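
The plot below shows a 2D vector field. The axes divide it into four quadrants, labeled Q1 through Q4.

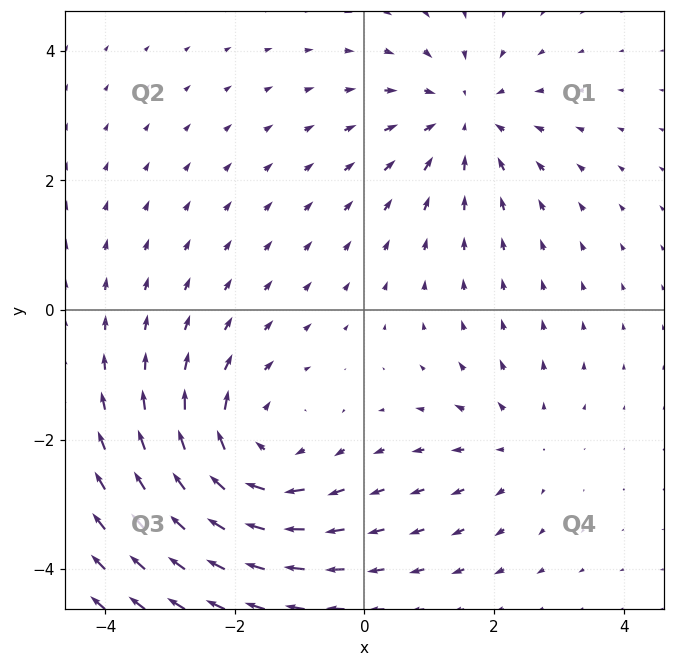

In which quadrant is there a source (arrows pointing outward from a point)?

Q4

The source sits at approximately (2.4, -2.1), which lies in quadrant Q4. The divergence there is about +2, positive as expected for a source.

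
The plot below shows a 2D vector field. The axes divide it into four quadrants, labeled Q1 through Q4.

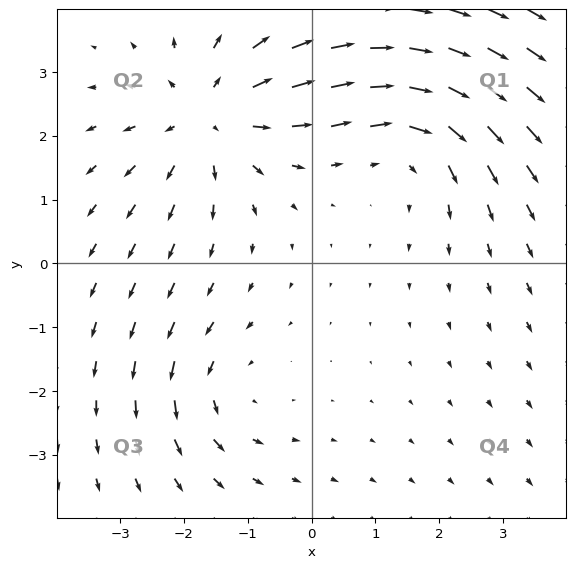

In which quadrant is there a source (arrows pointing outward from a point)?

Q2

The source sits at approximately (-1.6, 2.3), which lies in quadrant Q2. The divergence there is about +4, positive as expected for a source.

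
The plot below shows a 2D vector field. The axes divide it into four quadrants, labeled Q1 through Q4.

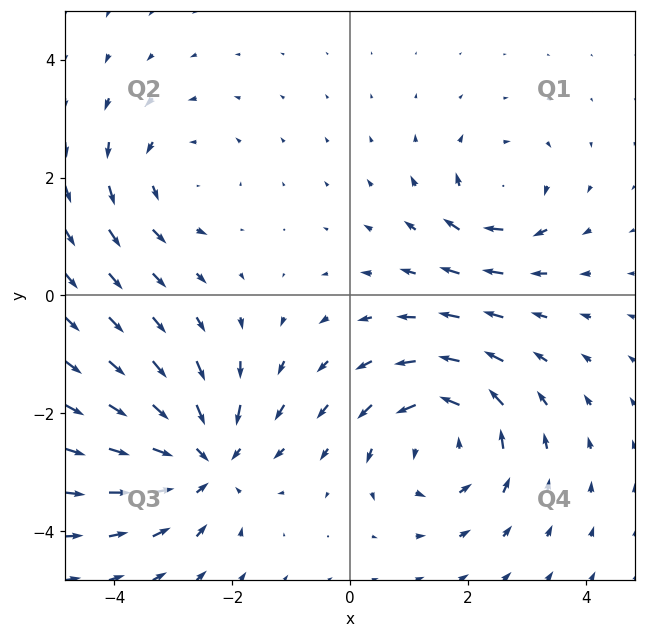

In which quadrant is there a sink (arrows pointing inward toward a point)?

The sink sits at approximately (-2.5, -2.8), which lies in quadrant Q3. The divergence there is about -5, negative as expected for a sink.

Q3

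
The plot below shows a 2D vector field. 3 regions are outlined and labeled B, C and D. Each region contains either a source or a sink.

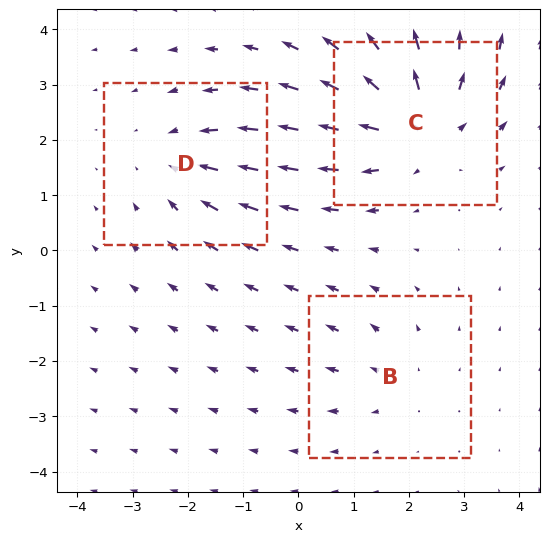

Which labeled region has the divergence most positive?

Divergence at each region's feature centre — B: about +2, C: about +4, D: about -3. Region C is most positive.

C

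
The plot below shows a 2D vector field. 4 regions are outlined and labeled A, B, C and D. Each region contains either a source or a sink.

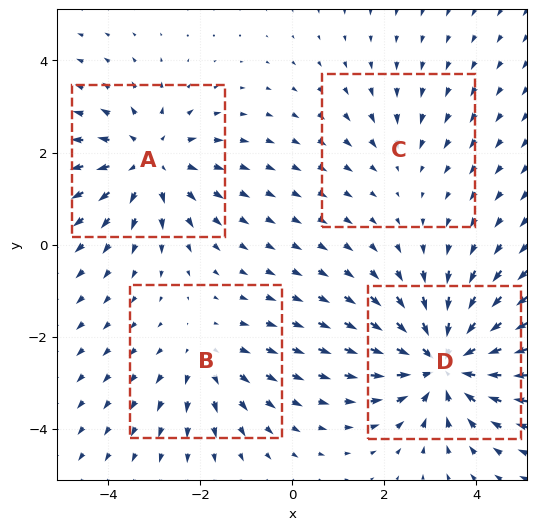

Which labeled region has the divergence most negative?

Divergence at each region's feature centre — A: about +4, B: about +3, C: about -2, D: about -6. Region D is most negative.

D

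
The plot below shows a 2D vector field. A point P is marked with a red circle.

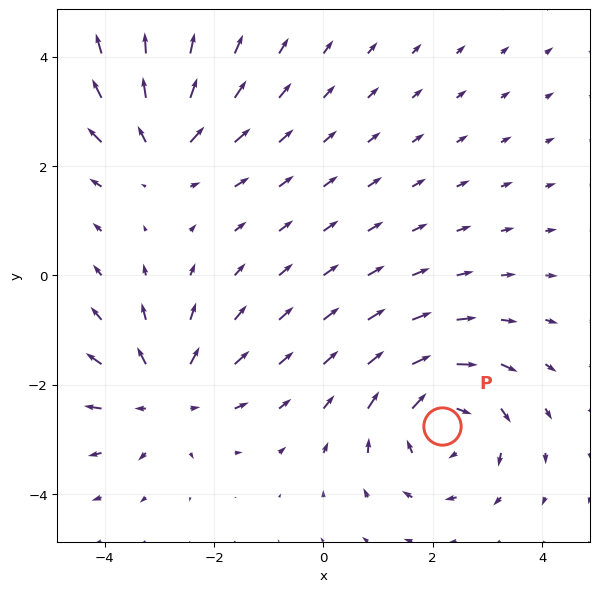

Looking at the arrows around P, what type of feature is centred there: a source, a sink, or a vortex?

vortex

At P (2.2, -2.8) the arrows circulate clockwise. Divergence ≈0, curl about -4 — near-zero divergence with nonzero curl is a vortex.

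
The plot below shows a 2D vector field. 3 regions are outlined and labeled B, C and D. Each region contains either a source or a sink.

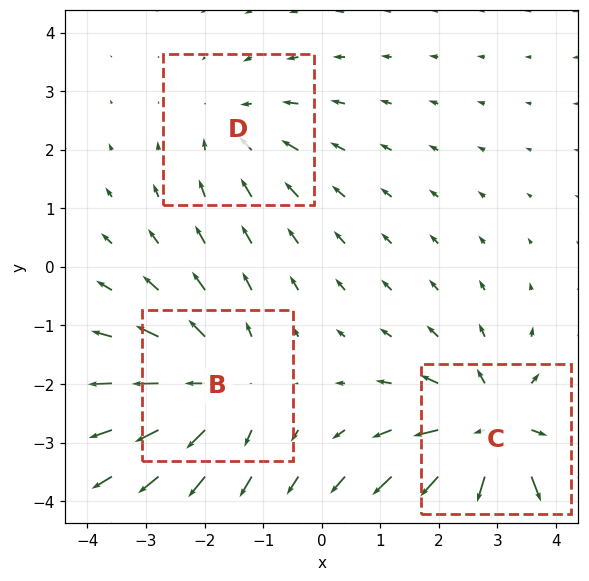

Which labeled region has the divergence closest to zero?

Divergence at each region's feature centre — B: about +3, C: about +4, D: about -2. Region D is closest to zero.

D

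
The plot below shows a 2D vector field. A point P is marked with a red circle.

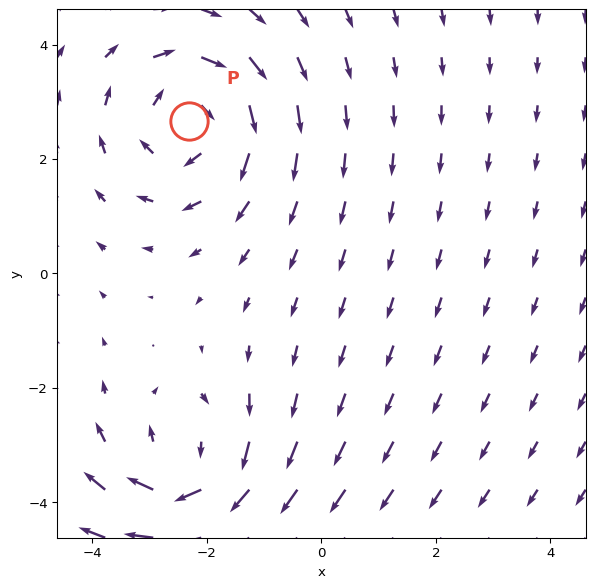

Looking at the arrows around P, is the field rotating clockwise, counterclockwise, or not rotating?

Near P at (-2.3, 2.7) the arrows circulate clockwise. The curl (z-component) there is about -4; negative curl means clockwise rotation.

clockwise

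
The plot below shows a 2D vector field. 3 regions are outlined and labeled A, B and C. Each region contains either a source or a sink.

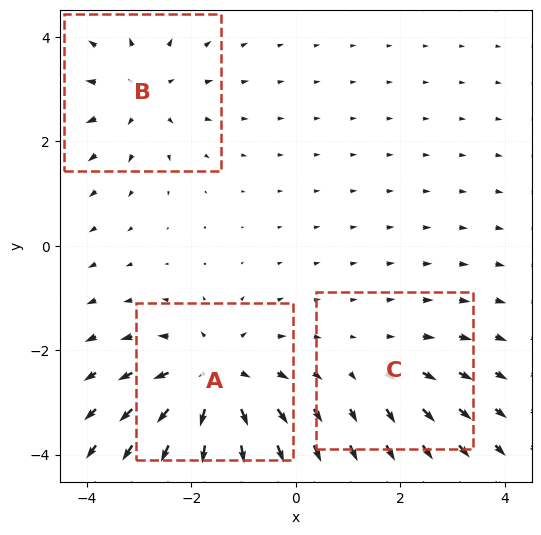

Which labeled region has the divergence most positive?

A

Divergence at each region's feature centre — A: about +5, B: about +3, C: about +2. Region A is most positive.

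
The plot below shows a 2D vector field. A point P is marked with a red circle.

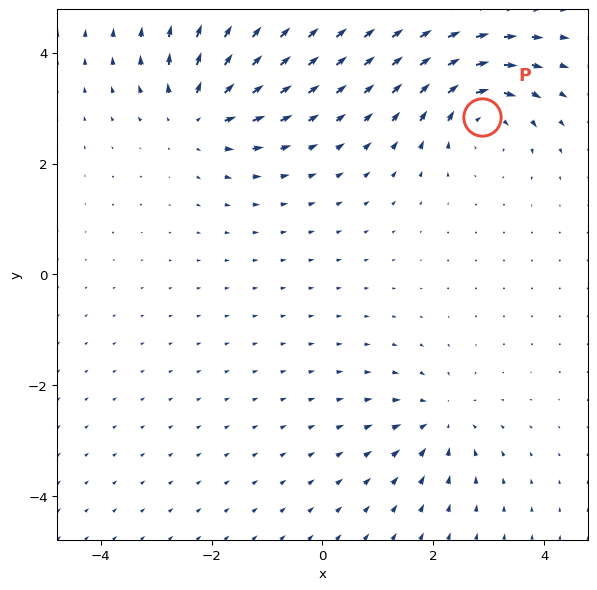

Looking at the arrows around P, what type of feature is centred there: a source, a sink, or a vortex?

At P (2.9, 2.8) the arrows circulate clockwise. Divergence ≈0, curl about -5 — near-zero divergence with nonzero curl is a vortex.

vortex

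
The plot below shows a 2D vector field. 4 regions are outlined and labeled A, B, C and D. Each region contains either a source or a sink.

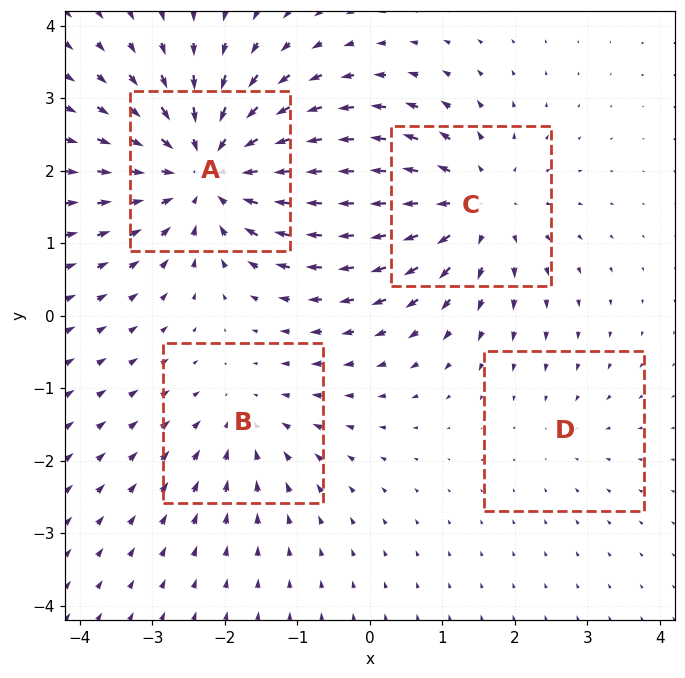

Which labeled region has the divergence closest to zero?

Divergence at each region's feature centre — A: about -6, B: about -3, C: about +5, D: about -2. Region D is closest to zero.

D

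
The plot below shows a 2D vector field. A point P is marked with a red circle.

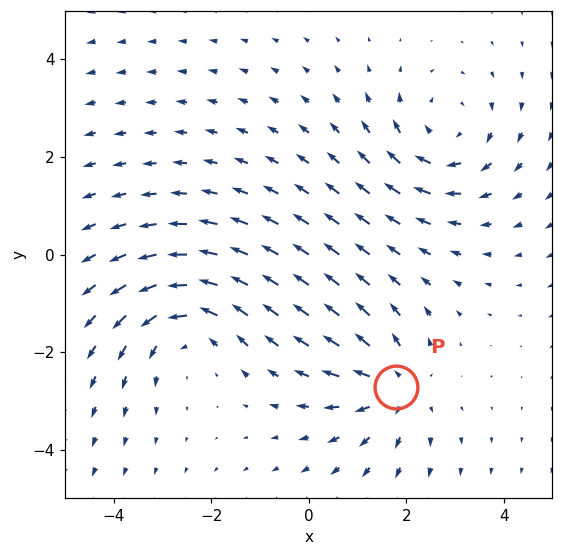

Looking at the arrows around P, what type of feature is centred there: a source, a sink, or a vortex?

At P (1.8, -2.7) the arrows spread outward. Divergence about +4, curl ≈0 — positive divergence with near-zero curl is a source.

source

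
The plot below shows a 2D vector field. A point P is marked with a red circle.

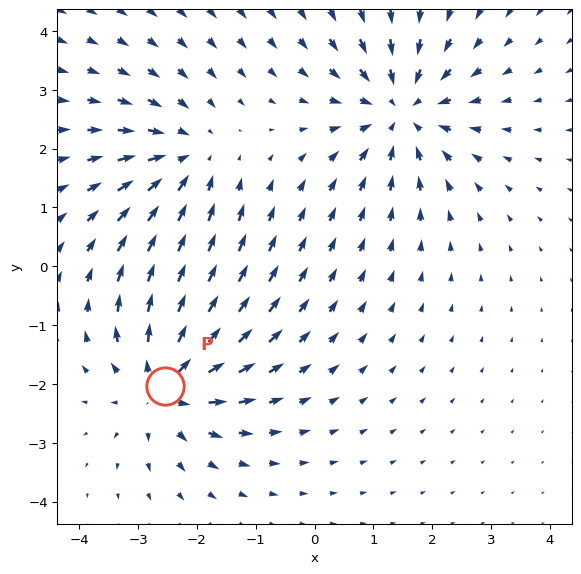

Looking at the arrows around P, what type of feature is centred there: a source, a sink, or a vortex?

source

At P (-2.5, -2.0) the arrows spread outward. Divergence about +4, curl ≈0 — positive divergence with near-zero curl is a source.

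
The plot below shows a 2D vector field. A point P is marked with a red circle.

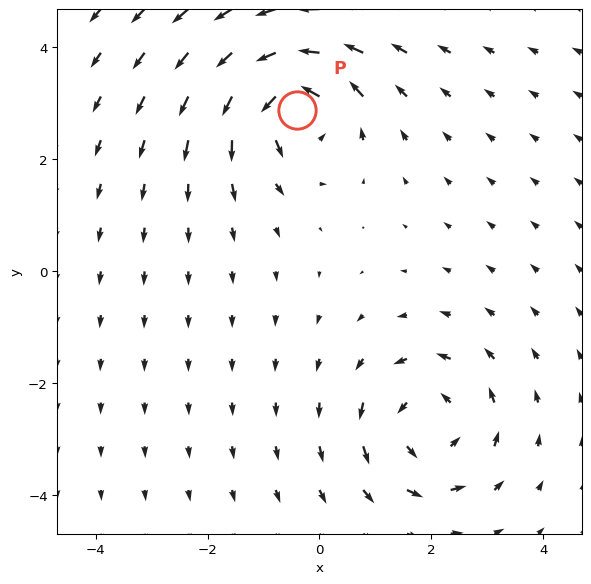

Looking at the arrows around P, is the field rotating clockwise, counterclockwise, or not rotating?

counterclockwise

Near P at (-0.4, 2.9) the arrows circulate counterclockwise. The curl (z-component) there is about +5; positive curl means counterclockwise rotation.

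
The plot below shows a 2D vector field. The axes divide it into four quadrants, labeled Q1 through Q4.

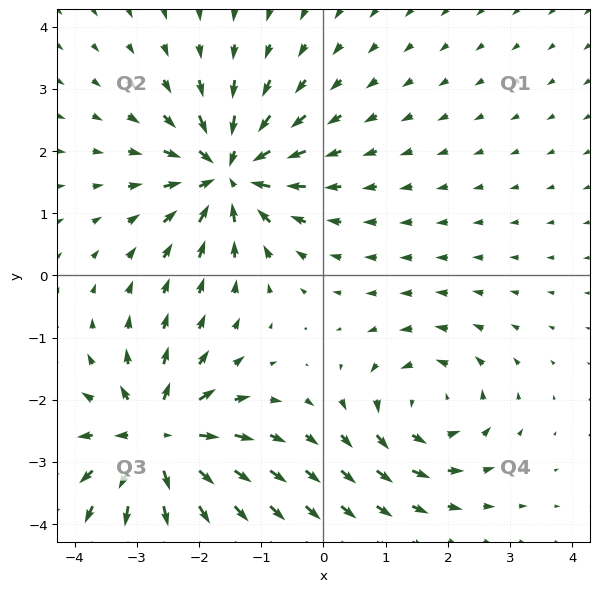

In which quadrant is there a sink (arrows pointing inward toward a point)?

The sink sits at approximately (-1.5, 1.7), which lies in quadrant Q2. The divergence there is about -5, negative as expected for a sink.

Q2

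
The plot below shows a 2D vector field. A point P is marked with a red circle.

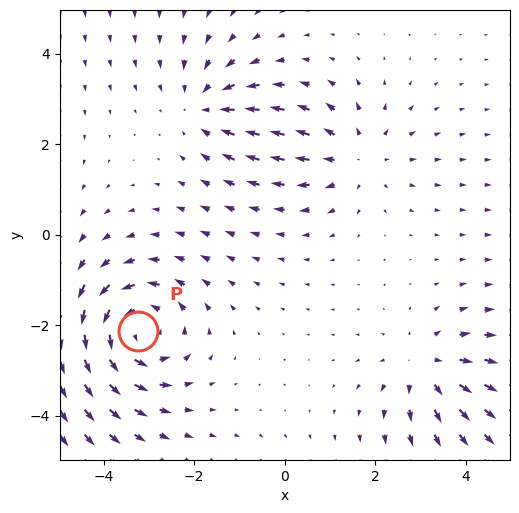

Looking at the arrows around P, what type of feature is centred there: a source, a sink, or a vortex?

vortex

At P (-3.2, -2.1) the arrows circulate counterclockwise. Divergence ≈0, curl about +5 — near-zero divergence with nonzero curl is a vortex.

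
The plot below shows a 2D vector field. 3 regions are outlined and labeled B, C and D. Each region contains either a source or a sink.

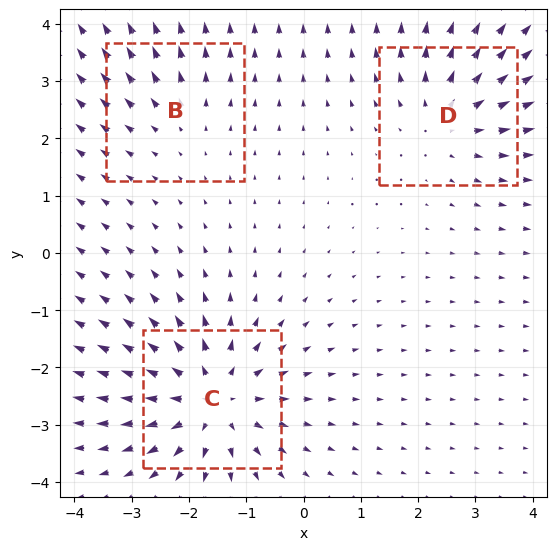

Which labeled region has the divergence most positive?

C

Divergence at each region's feature centre — B: about +2, C: about +5, D: about +3. Region C is most positive.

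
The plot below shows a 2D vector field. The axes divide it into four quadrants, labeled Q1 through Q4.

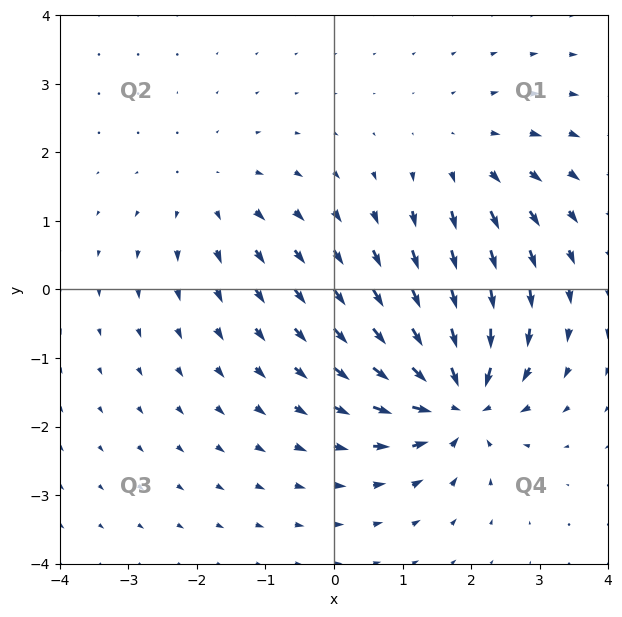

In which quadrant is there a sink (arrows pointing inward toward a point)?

The sink sits at approximately (1.8, -1.6), which lies in quadrant Q4. The divergence there is about -7, negative as expected for a sink.

Q4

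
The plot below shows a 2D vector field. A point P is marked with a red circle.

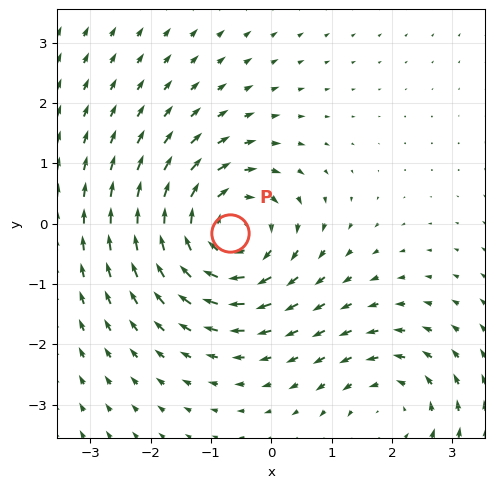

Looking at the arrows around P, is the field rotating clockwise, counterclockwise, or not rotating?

clockwise

Near P at (-0.7, -0.2) the arrows circulate clockwise. The curl (z-component) there is about -5; negative curl means clockwise rotation.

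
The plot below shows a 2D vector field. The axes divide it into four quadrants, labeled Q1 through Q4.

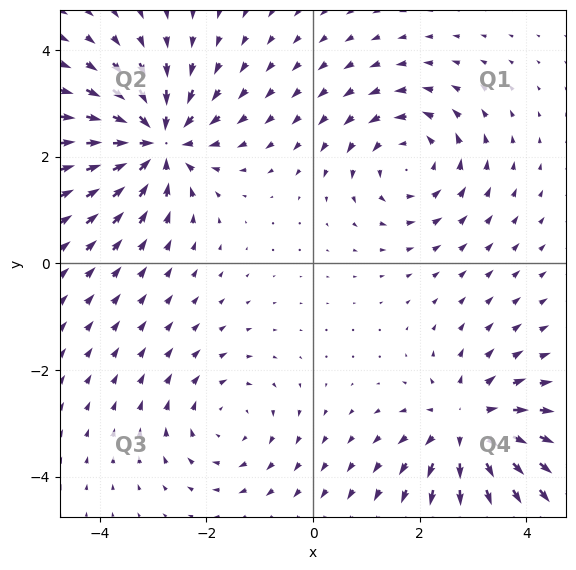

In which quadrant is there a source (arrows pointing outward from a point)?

Q4

The source sits at approximately (2.9, -3.0), which lies in quadrant Q4. The divergence there is about +4, positive as expected for a source.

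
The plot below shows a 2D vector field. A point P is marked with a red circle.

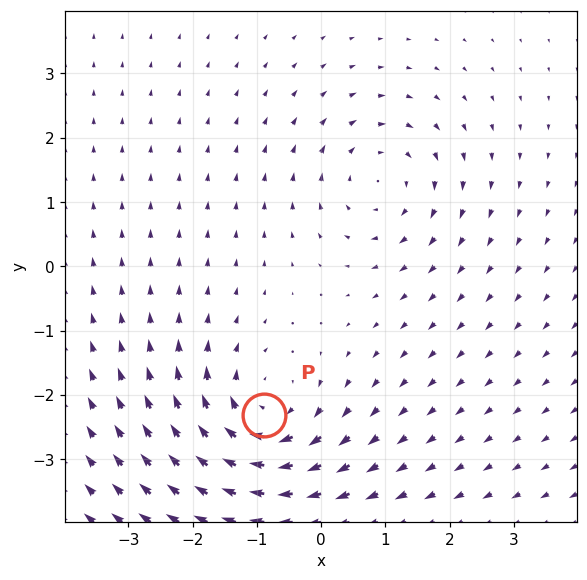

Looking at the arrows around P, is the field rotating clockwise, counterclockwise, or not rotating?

Near P at (-0.9, -2.3) the arrows circulate clockwise. The curl (z-component) there is about -5; negative curl means clockwise rotation.

clockwise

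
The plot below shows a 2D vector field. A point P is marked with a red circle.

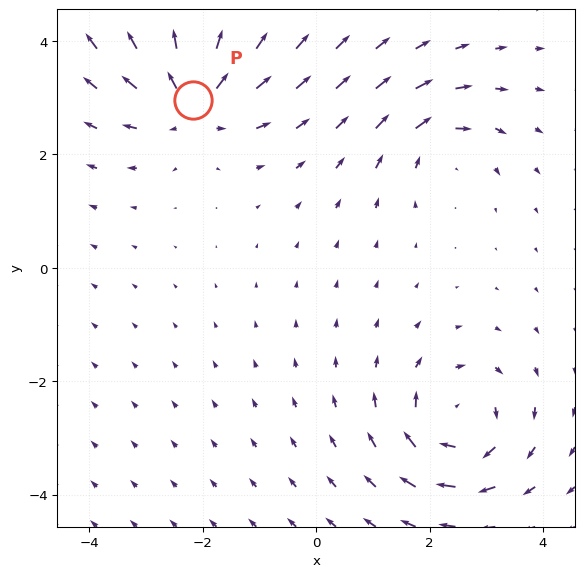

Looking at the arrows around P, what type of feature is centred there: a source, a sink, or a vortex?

source

At P (-2.2, 3.0) the arrows spread outward. Divergence about +6, curl ≈0 — positive divergence with near-zero curl is a source.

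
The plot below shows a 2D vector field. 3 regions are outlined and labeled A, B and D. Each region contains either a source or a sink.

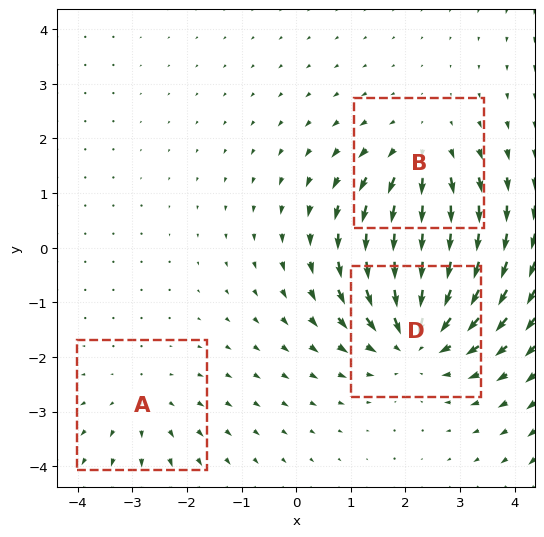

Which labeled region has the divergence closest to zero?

A

Divergence at each region's feature centre — A: about +2, B: about +3, D: about -4. Region A is closest to zero.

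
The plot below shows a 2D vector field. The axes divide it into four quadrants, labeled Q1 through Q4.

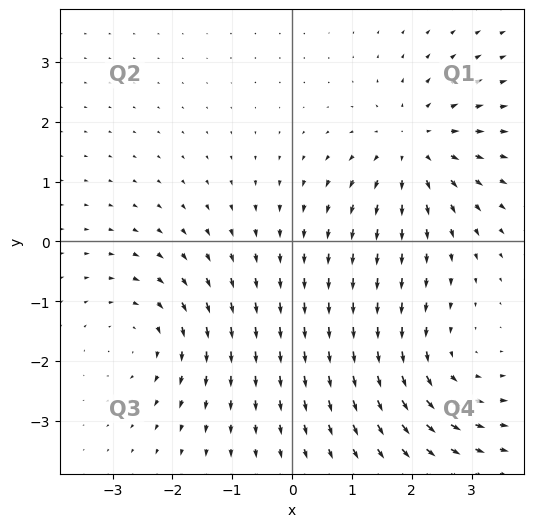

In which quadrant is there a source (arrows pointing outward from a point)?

Q1

The source sits at approximately (2.0, 1.6), which lies in quadrant Q1. The divergence there is about +5, positive as expected for a source.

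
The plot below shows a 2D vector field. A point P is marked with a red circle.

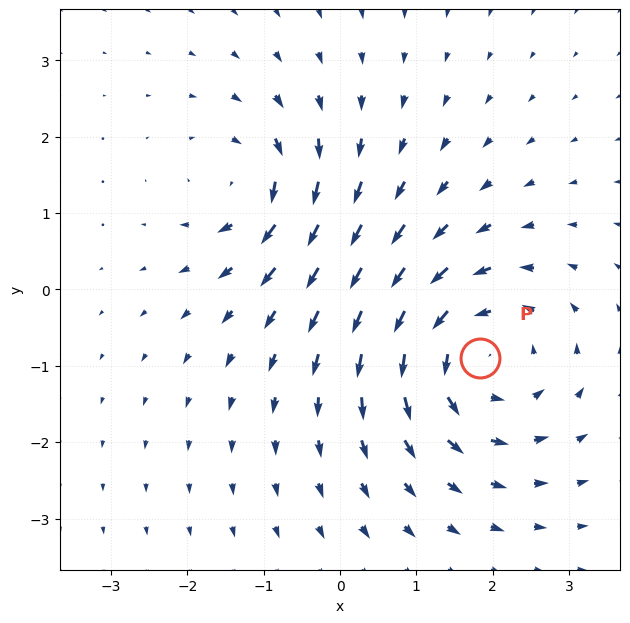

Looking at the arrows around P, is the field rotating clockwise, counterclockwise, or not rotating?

counterclockwise

Near P at (1.8, -0.9) the arrows circulate counterclockwise. The curl (z-component) there is about +4; positive curl means counterclockwise rotation.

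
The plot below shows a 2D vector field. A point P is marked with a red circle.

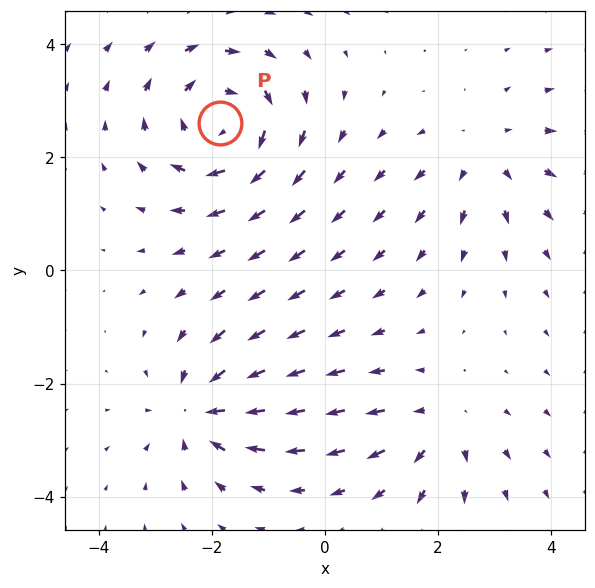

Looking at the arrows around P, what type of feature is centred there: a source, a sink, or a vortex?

At P (-1.9, 2.6) the arrows circulate clockwise. Divergence ≈0, curl about -5 — near-zero divergence with nonzero curl is a vortex.

vortex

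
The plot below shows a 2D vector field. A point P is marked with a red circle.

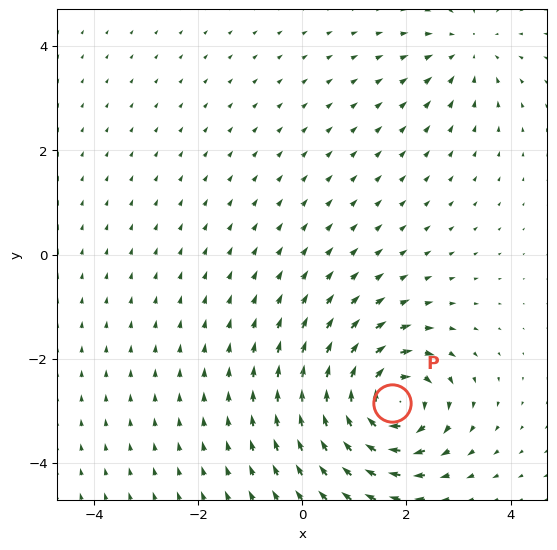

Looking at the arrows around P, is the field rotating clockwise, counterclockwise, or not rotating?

clockwise

Near P at (1.7, -2.8) the arrows circulate clockwise. The curl (z-component) there is about -7; negative curl means clockwise rotation.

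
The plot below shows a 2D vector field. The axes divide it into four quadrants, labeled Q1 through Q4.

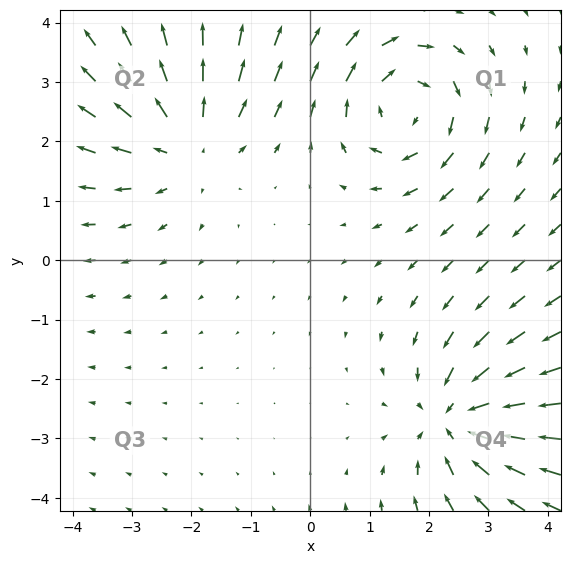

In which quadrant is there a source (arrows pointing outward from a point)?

The source sits at approximately (-2.1, 2.0), which lies in quadrant Q2. The divergence there is about +4, positive as expected for a source.

Q2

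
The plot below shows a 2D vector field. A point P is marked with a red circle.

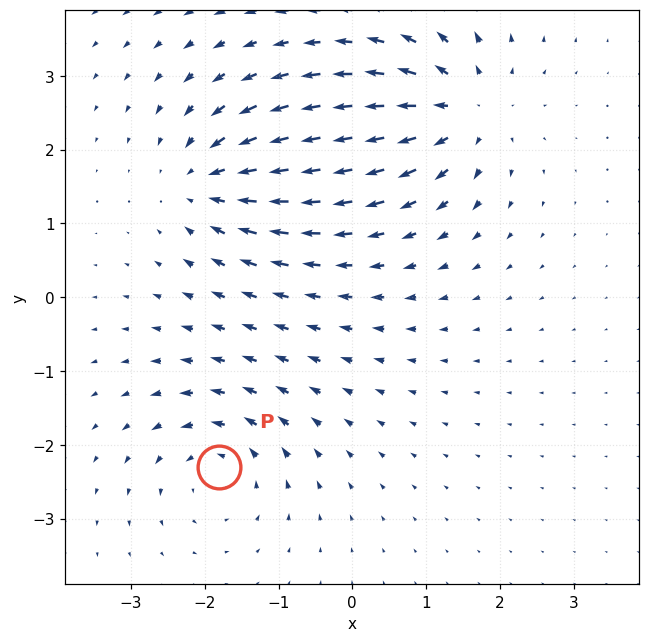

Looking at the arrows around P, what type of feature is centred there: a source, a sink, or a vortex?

At P (-1.8, -2.3) the arrows circulate counterclockwise. Divergence ≈0, curl about +5 — near-zero divergence with nonzero curl is a vortex.

vortex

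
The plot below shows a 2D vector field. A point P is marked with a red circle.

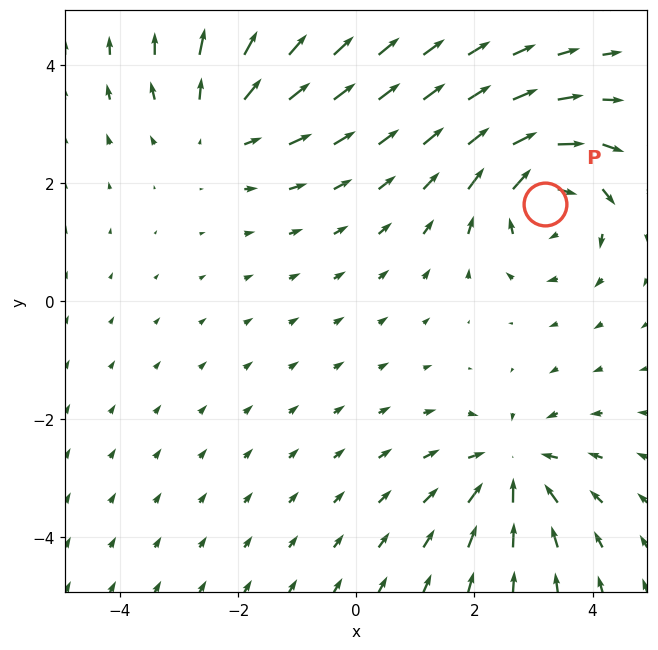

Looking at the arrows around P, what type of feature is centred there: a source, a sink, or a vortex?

vortex

At P (3.2, 1.7) the arrows circulate clockwise. Divergence ≈0, curl about -4 — near-zero divergence with nonzero curl is a vortex.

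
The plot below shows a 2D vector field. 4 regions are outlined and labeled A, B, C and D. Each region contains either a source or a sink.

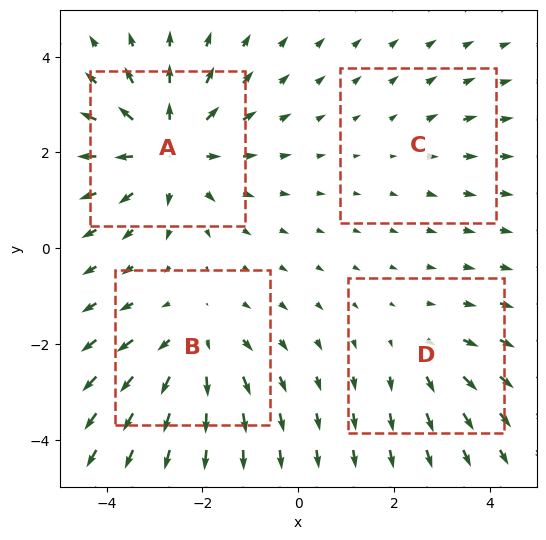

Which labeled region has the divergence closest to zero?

C

Divergence at each region's feature centre — A: about +6, B: about +4, C: about +2, D: about +3. Region C is closest to zero.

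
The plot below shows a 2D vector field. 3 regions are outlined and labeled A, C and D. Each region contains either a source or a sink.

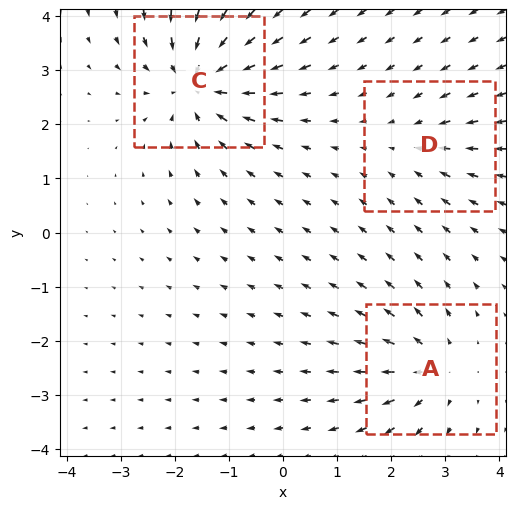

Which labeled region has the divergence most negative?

Divergence at each region's feature centre — A: about +3, C: about -5, D: about -2. Region C is most negative.

C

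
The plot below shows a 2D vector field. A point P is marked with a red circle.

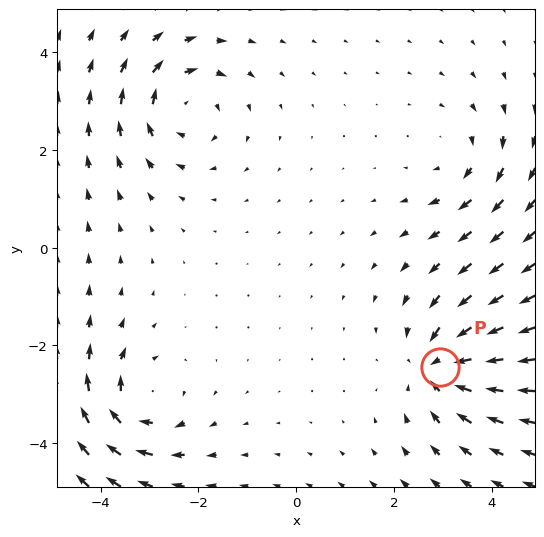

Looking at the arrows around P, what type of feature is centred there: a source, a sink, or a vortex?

At P (3.0, -2.4) the arrows converge inward. Divergence about -6, curl ≈0 — negative divergence with near-zero curl is a sink.

sink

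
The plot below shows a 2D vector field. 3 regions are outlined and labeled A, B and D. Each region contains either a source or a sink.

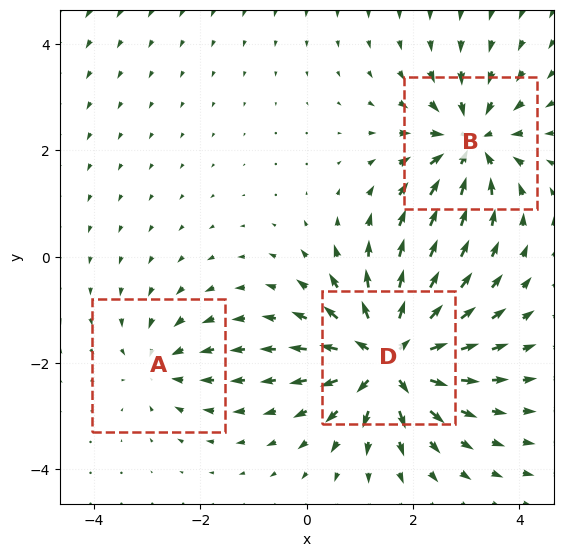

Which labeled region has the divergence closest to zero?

Divergence at each region's feature centre — A: about -2, B: about -4, D: about +6. Region A is closest to zero.

A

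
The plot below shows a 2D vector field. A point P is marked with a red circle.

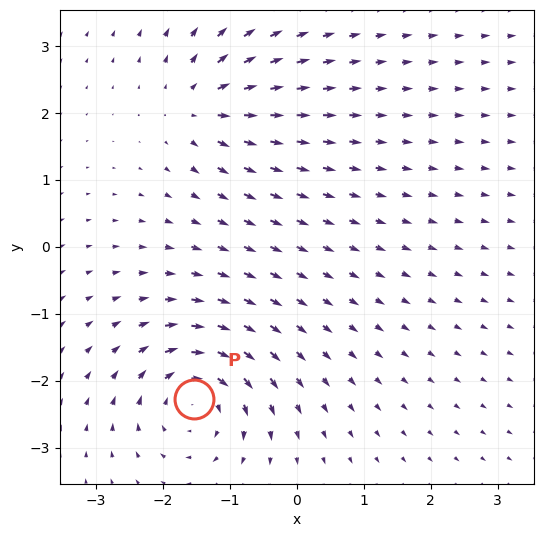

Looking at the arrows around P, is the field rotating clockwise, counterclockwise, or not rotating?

Near P at (-1.5, -2.3) the arrows circulate clockwise. The curl (z-component) there is about -7; negative curl means clockwise rotation.

clockwise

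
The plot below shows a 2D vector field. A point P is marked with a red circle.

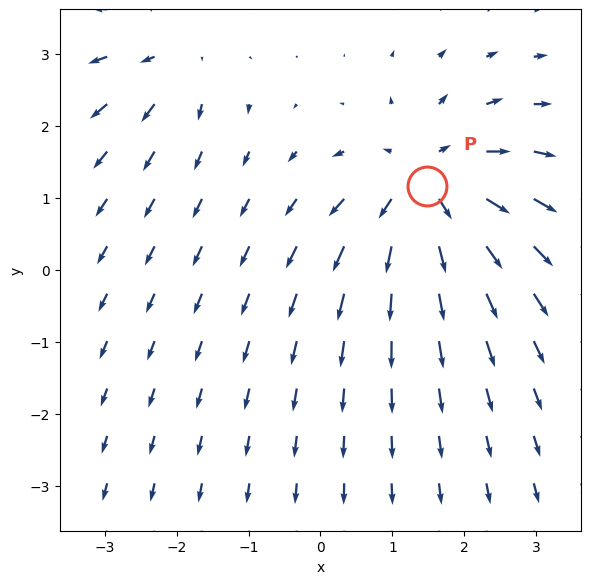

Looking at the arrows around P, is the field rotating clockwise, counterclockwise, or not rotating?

not rotating

Near P at (1.5, 1.2) the arrows show no circulation. The curl there is ≈0.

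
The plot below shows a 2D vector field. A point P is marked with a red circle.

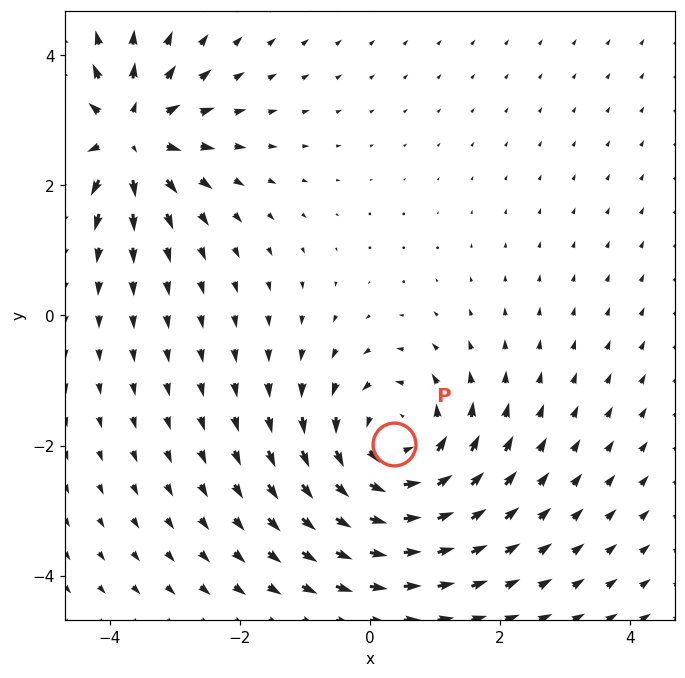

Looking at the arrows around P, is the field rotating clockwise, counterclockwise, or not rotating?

Near P at (0.4, -2.0) the arrows circulate counterclockwise. The curl (z-component) there is about +4; positive curl means counterclockwise rotation.

counterclockwise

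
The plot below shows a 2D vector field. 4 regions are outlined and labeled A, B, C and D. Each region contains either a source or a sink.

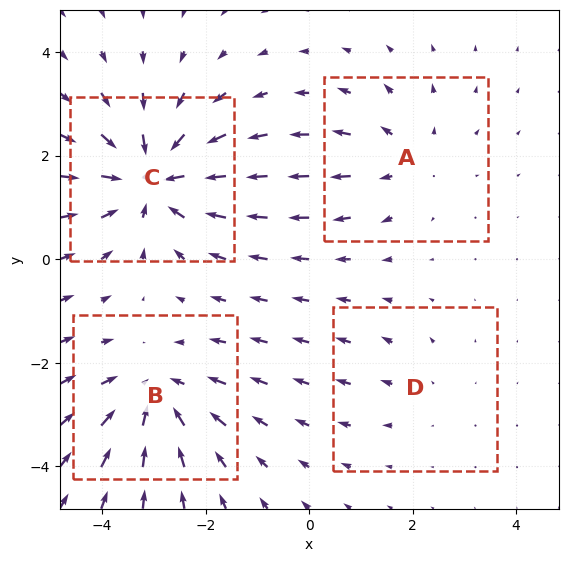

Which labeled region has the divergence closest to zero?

Divergence at each region's feature centre — A: about +3, B: about -4, C: about -6, D: about +2. Region D is closest to zero.

D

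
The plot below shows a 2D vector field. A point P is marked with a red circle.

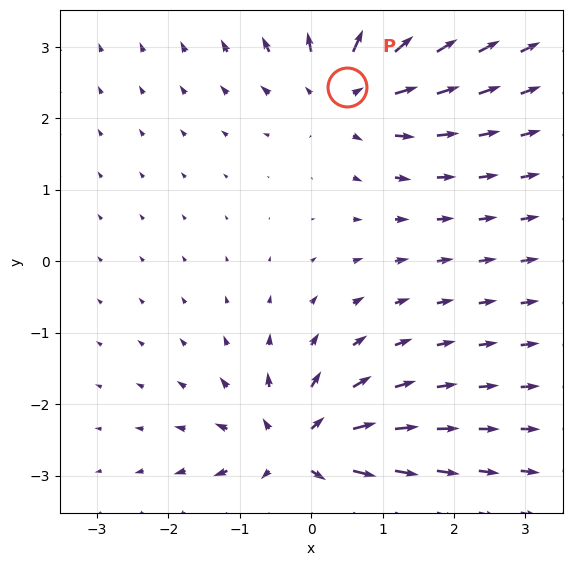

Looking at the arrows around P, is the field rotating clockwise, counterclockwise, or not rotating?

Near P at (0.5, 2.4) the arrows show no circulation. The curl there is ≈0.

not rotating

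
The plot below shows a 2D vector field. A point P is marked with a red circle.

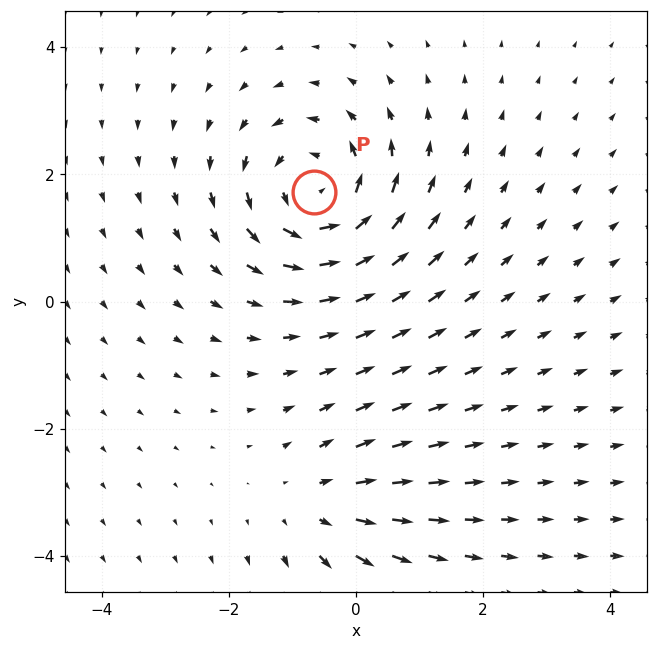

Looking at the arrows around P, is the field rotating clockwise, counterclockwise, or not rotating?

Near P at (-0.7, 1.7) the arrows circulate counterclockwise. The curl (z-component) there is about +4; positive curl means counterclockwise rotation.

counterclockwise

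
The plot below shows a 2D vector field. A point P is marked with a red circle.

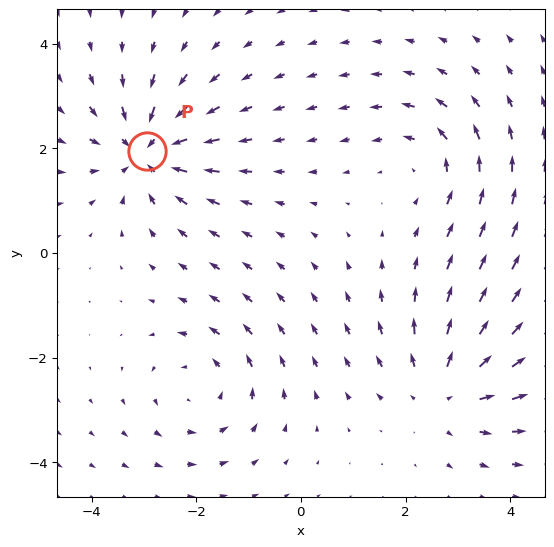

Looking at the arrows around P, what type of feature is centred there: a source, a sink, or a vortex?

At P (-2.9, 1.9) the arrows converge inward. Divergence about -6, curl ≈0 — negative divergence with near-zero curl is a sink.

sink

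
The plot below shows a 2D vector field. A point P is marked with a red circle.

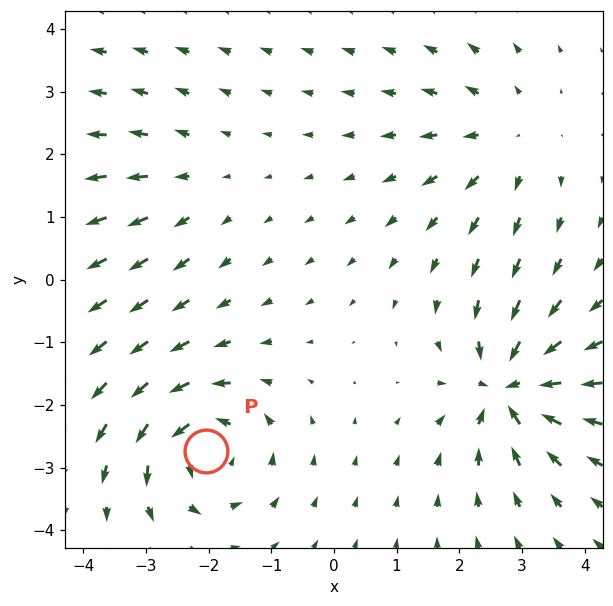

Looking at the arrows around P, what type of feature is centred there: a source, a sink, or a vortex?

vortex

At P (-2.0, -2.7) the arrows circulate counterclockwise. Divergence ≈0, curl about +6 — near-zero divergence with nonzero curl is a vortex.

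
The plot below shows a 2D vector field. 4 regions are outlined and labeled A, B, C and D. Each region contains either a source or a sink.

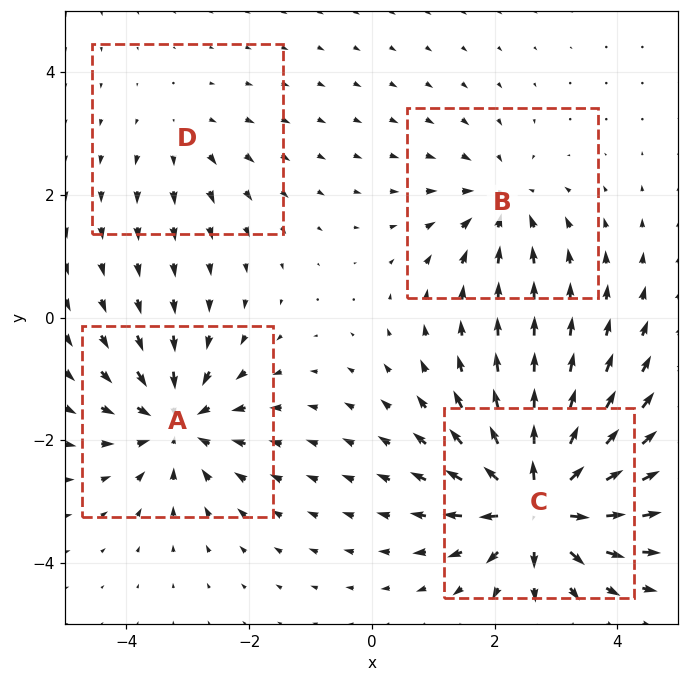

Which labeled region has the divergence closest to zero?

Divergence at each region's feature centre — A: about -6, B: about -4, C: about +9, D: about +2. Region D is closest to zero.

D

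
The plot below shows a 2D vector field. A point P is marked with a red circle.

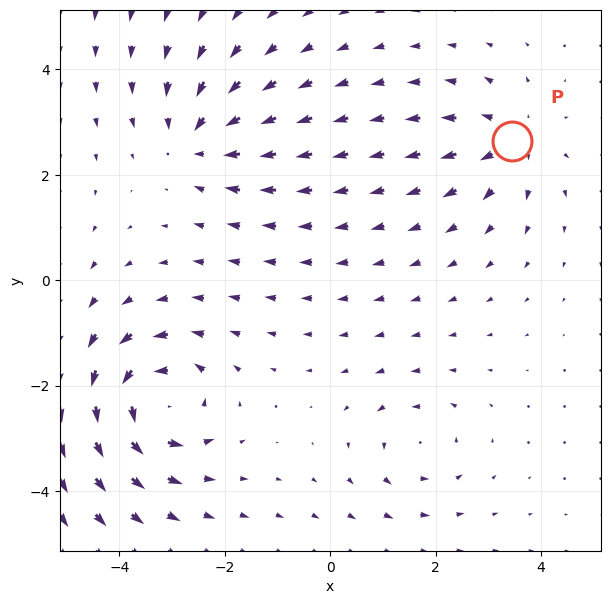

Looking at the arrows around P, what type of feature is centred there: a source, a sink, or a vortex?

At P (3.5, 2.6) the arrows spread outward. Divergence about +3, curl ≈0 — positive divergence with near-zero curl is a source.

source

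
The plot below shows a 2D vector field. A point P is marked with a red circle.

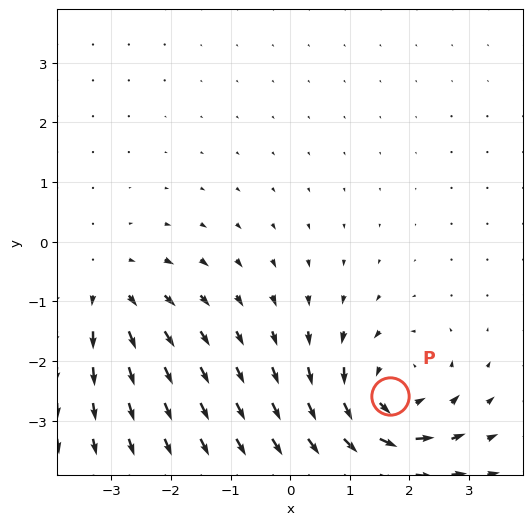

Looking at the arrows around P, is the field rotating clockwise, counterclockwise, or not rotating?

counterclockwise

Near P at (1.7, -2.6) the arrows circulate counterclockwise. The curl (z-component) there is about +4; positive curl means counterclockwise rotation.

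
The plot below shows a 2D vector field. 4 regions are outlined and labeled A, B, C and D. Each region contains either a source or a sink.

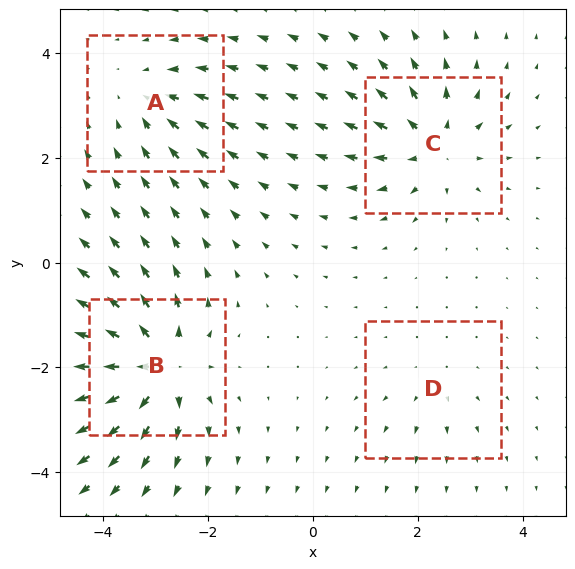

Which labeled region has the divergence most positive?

Divergence at each region's feature centre — A: about -4, B: about +9, C: about +6, D: about +2. Region B is most positive.

B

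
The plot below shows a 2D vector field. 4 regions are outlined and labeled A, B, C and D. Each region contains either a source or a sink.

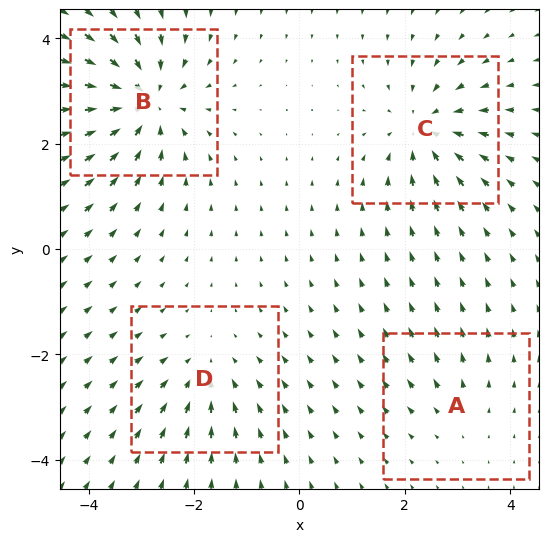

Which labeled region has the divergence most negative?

Divergence at each region's feature centre — A: about +2, B: about -7, C: about -5, D: about -4. Region B is most negative.

B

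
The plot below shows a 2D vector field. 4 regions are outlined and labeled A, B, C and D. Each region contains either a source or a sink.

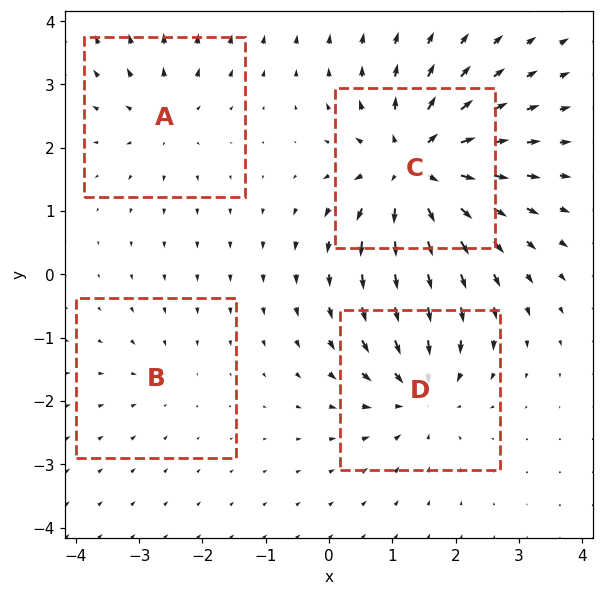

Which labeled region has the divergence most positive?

C

Divergence at each region's feature centre — A: about +4, B: about -2, C: about +8, D: about -5. Region C is most positive.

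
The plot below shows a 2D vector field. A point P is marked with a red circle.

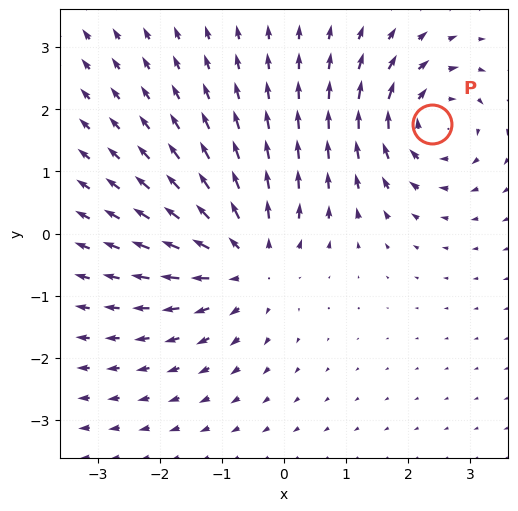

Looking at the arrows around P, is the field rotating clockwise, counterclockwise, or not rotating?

clockwise

Near P at (2.4, 1.8) the arrows circulate clockwise. The curl (z-component) there is about -3; negative curl means clockwise rotation.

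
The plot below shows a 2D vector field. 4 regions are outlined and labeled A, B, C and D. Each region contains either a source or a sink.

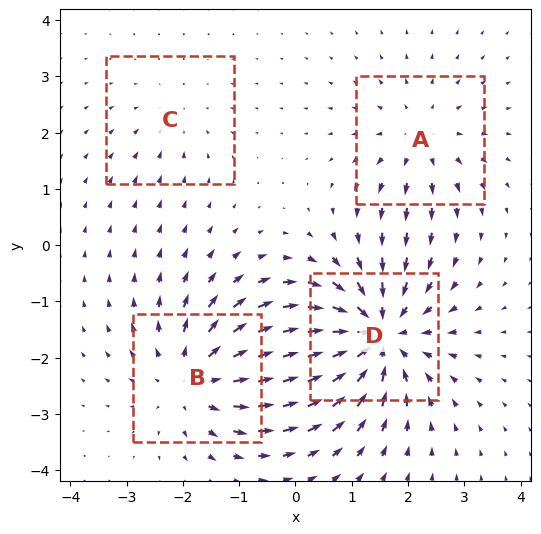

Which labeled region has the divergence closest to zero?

C

Divergence at each region's feature centre — A: about +3, B: about +5, C: about -2, D: about -7. Region C is closest to zero.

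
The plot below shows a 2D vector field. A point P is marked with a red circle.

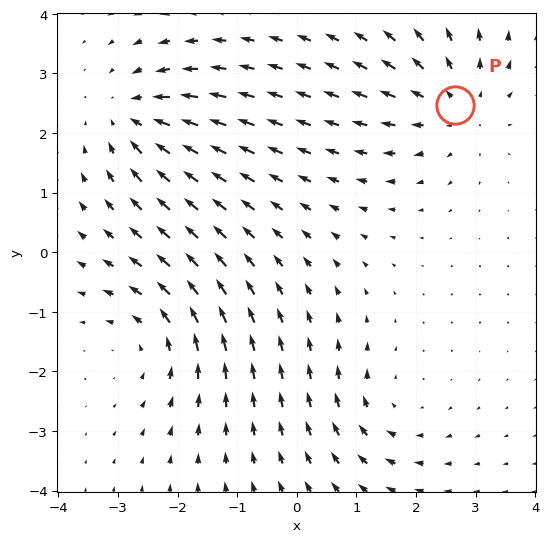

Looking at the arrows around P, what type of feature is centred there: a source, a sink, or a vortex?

source

At P (2.7, 2.5) the arrows spread outward. Divergence about +4, curl ≈0 — positive divergence with near-zero curl is a source.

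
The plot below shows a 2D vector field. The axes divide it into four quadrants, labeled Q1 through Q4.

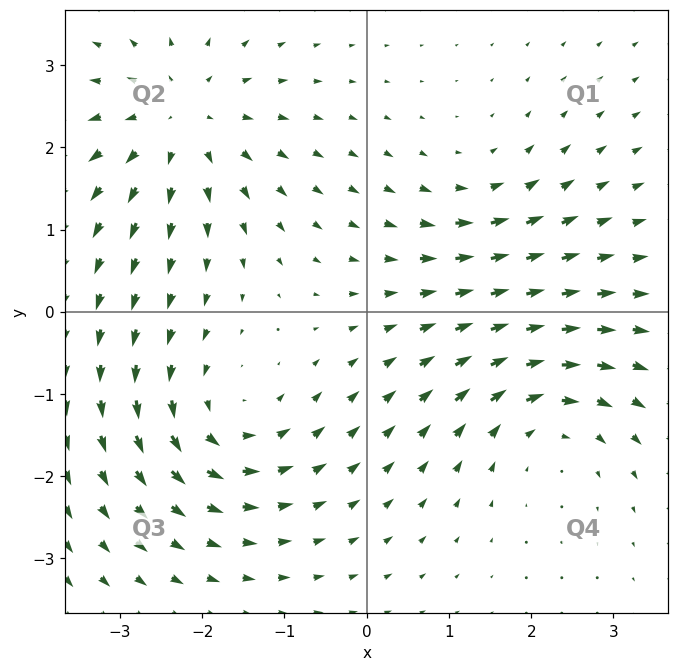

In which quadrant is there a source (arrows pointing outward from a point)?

The source sits at approximately (-2.3, 2.3), which lies in quadrant Q2. The divergence there is about +5, positive as expected for a source.

Q2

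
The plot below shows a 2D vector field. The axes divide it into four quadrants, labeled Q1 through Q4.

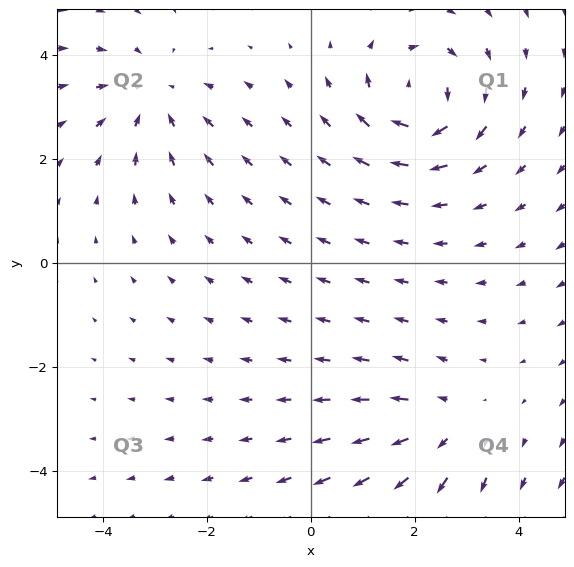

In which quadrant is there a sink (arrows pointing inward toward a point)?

Q2

The sink sits at approximately (-3.0, 3.2), which lies in quadrant Q2. The divergence there is about -2, negative as expected for a sink.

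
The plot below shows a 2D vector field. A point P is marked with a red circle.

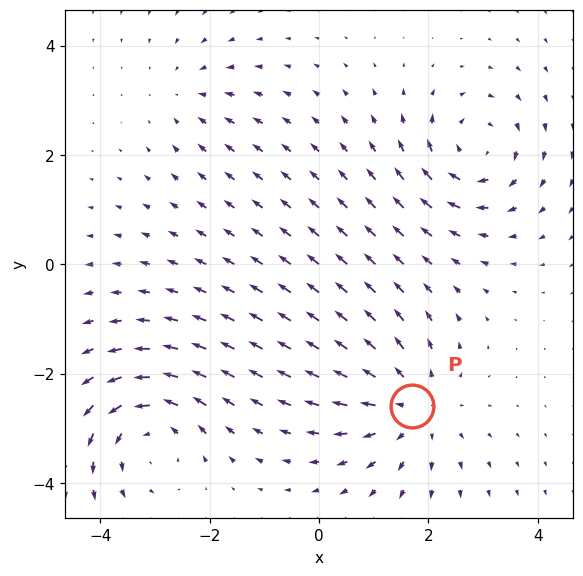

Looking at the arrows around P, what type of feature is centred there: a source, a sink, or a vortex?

source

At P (1.7, -2.6) the arrows spread outward. Divergence about +4, curl ≈0 — positive divergence with near-zero curl is a source.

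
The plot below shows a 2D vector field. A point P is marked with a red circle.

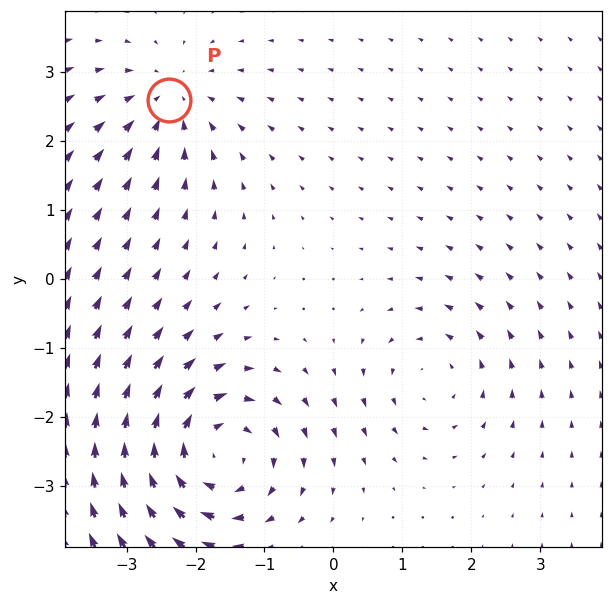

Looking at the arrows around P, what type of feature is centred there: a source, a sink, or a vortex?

At P (-2.4, 2.6) the arrows converge inward. Divergence about -3, curl ≈0 — negative divergence with near-zero curl is a sink.

sink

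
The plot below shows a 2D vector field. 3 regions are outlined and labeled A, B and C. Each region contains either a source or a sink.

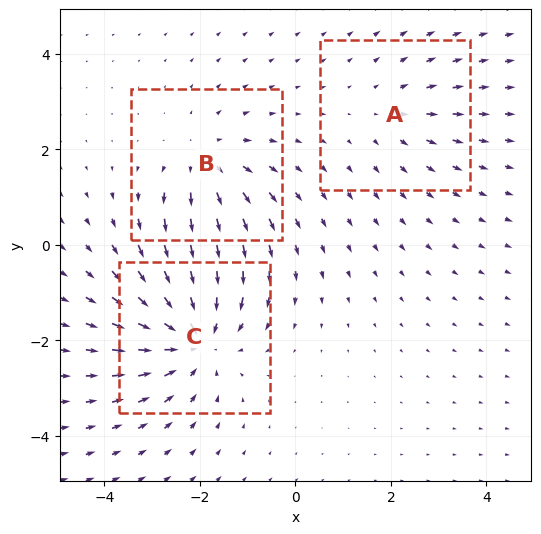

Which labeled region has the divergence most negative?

C

Divergence at each region's feature centre — A: about +2, B: about +3, C: about -4. Region C is most negative.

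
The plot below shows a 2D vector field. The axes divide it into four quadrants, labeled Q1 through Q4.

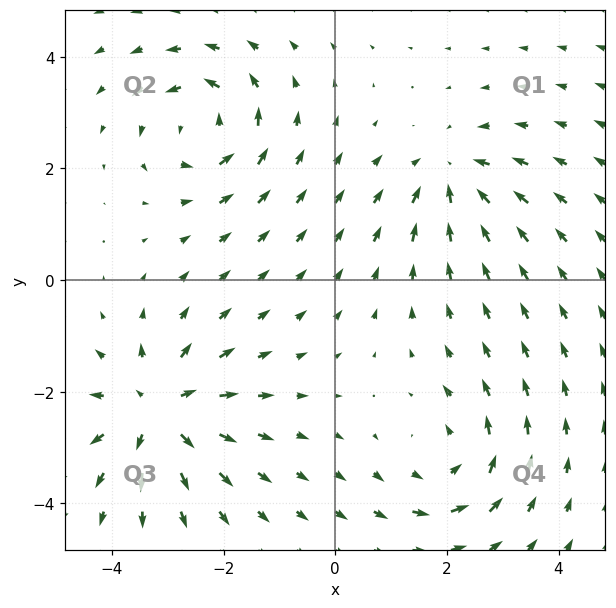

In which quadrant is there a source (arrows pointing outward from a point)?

Q3

The source sits at approximately (-3.2, -2.3), which lies in quadrant Q3. The divergence there is about +6, positive as expected for a source.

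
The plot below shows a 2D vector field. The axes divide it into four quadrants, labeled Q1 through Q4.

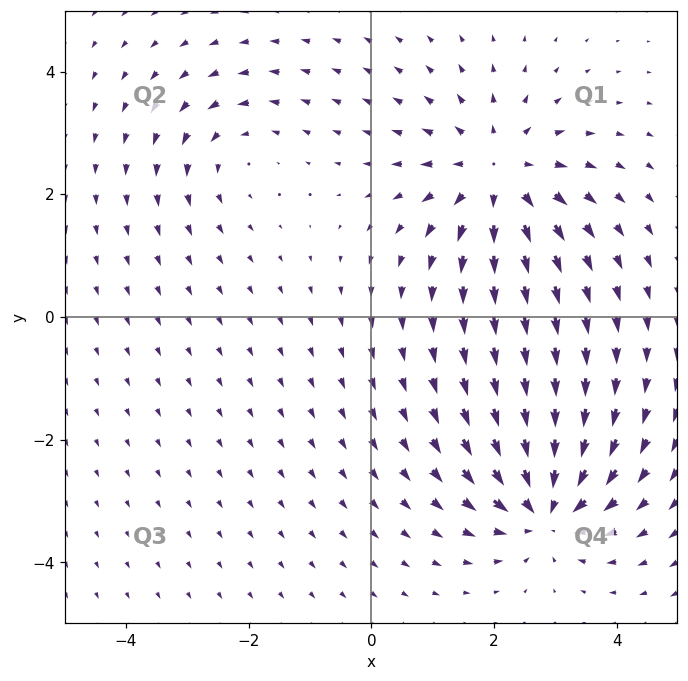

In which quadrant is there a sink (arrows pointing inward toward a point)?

Q4

The sink sits at approximately (2.8, -3.1), which lies in quadrant Q4. The divergence there is about -6, negative as expected for a sink.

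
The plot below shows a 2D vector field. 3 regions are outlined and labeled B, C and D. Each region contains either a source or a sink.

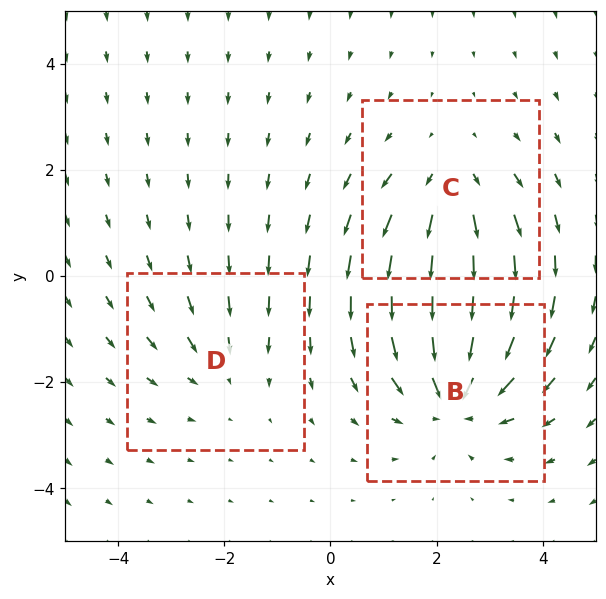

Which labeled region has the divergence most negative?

B

Divergence at each region's feature centre — B: about -4, C: about +3, D: about -2. Region B is most negative.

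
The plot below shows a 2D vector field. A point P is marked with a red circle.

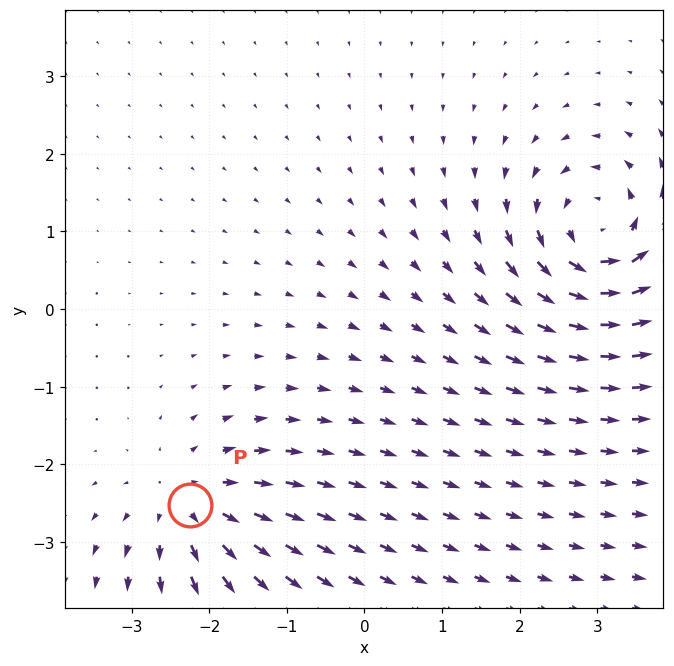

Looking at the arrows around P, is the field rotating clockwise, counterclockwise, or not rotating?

Near P at (-2.2, -2.5) the arrows show no circulation. The curl there is ≈0.

not rotating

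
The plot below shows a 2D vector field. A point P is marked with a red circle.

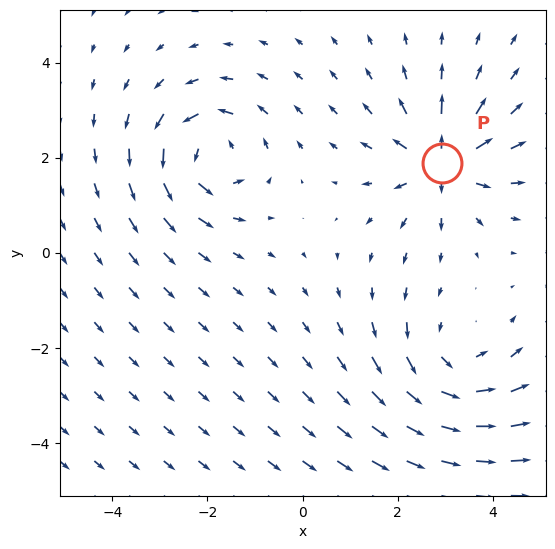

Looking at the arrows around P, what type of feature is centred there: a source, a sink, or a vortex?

source

At P (2.9, 1.9) the arrows spread outward. Divergence about +6, curl ≈0 — positive divergence with near-zero curl is a source.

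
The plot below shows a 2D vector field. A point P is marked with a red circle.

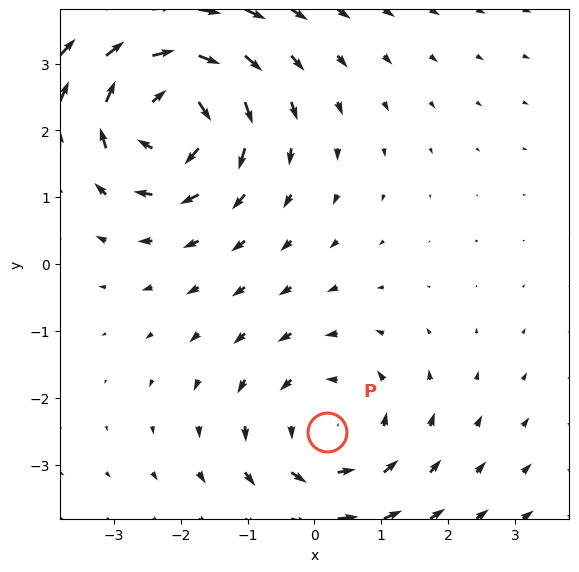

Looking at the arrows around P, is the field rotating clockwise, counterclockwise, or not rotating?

Near P at (0.2, -2.5) the arrows circulate counterclockwise. The curl (z-component) there is about +2; positive curl means counterclockwise rotation.

counterclockwise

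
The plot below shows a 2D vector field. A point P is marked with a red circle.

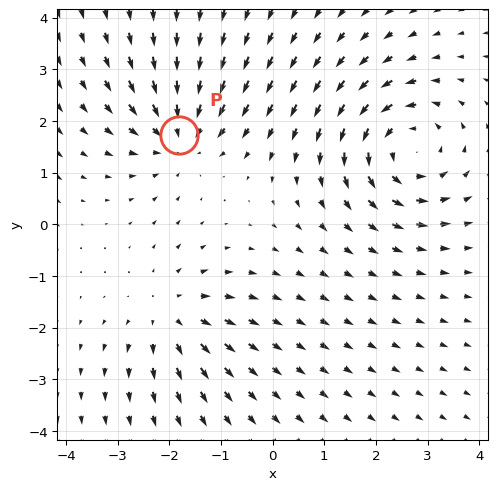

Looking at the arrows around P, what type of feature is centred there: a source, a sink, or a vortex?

sink

At P (-1.8, 1.7) the arrows converge inward. Divergence about -4, curl ≈0 — negative divergence with near-zero curl is a sink.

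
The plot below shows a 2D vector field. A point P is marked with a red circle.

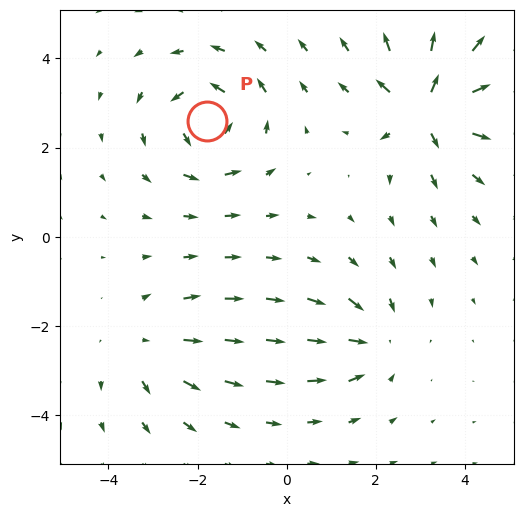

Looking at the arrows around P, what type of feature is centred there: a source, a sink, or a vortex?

At P (-1.8, 2.6) the arrows circulate counterclockwise. Divergence ≈0, curl about +5 — near-zero divergence with nonzero curl is a vortex.

vortex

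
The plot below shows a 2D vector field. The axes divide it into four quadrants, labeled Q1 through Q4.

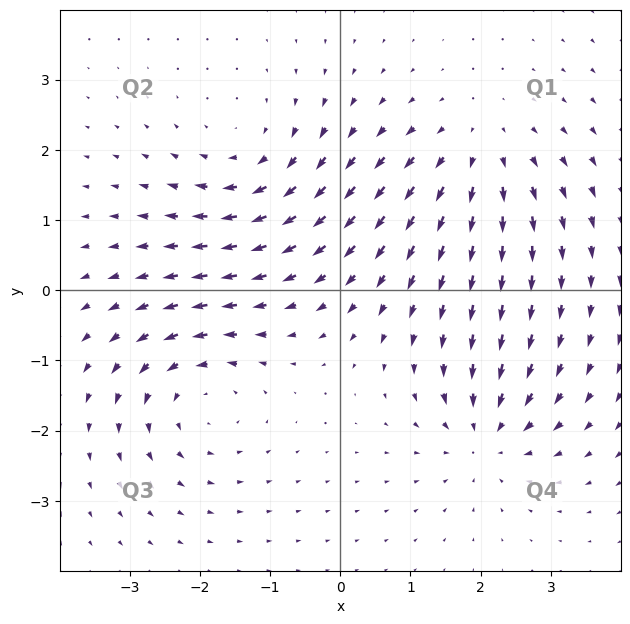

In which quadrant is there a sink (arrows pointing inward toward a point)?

Q4

The sink sits at approximately (2.1, -2.1), which lies in quadrant Q4. The divergence there is about -5, negative as expected for a sink.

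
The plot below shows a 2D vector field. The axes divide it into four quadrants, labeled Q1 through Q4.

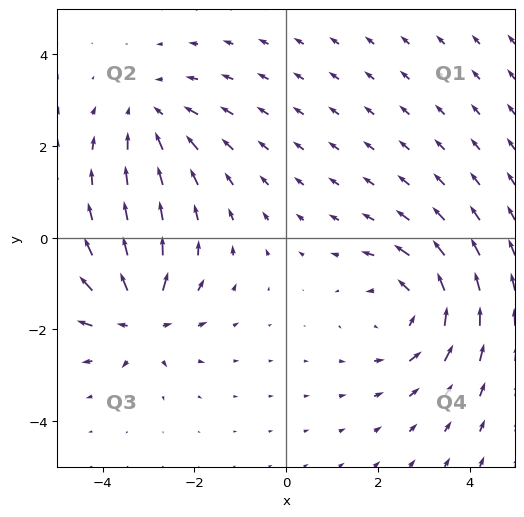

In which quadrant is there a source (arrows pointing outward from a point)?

The source sits at approximately (-3.2, -1.8), which lies in quadrant Q3. The divergence there is about +5, positive as expected for a source.

Q3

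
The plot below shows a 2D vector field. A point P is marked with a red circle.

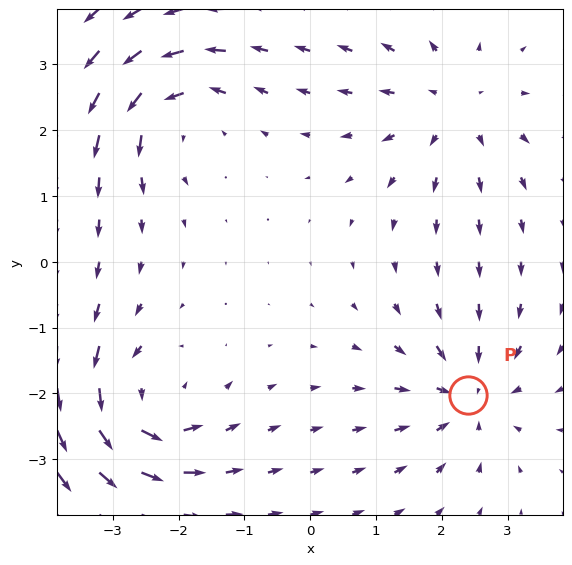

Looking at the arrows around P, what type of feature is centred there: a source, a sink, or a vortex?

At P (2.4, -2.0) the arrows converge inward. Divergence about -5, curl ≈0 — negative divergence with near-zero curl is a sink.

sink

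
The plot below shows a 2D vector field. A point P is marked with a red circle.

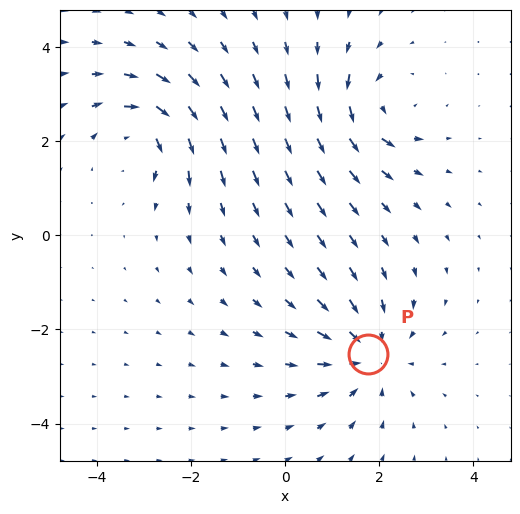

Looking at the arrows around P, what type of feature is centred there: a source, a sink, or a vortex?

sink

At P (1.8, -2.5) the arrows converge inward. Divergence about -5, curl ≈0 — negative divergence with near-zero curl is a sink.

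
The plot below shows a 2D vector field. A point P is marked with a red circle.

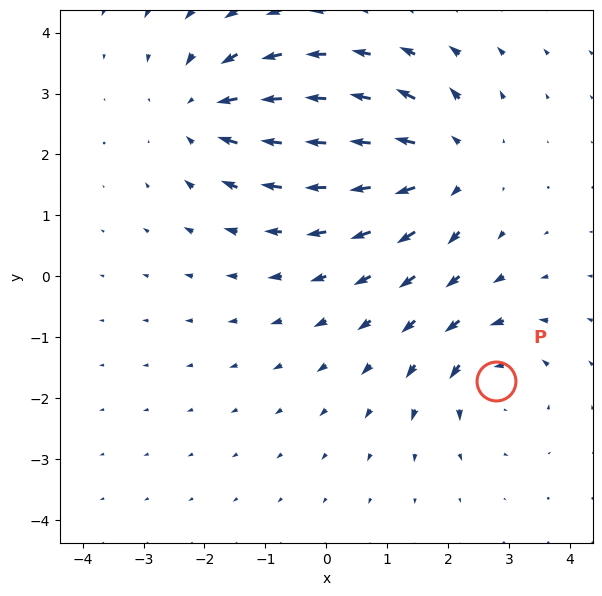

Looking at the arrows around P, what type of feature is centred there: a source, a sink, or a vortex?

At P (2.8, -1.7) the arrows circulate counterclockwise. Divergence ≈0, curl about +4 — near-zero divergence with nonzero curl is a vortex.

vortex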